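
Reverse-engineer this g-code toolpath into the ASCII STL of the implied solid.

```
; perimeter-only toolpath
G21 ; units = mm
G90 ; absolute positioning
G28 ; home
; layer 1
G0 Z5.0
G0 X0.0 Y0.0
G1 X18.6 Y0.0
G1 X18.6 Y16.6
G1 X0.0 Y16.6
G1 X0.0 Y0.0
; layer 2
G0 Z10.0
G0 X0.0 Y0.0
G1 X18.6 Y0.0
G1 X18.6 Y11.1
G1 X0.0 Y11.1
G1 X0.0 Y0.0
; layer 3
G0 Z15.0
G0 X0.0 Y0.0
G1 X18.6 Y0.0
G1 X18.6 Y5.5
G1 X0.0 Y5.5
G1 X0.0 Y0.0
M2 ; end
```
solid part
  facet normal 0.0000 0.0000 -1.0000
    outer loop
      vertex 18.6 22.2 0.0
      vertex 18.6 0.0 0.0
      vertex 0.0 0.0 0.0
    endloop
  endfacet
  facet normal 0.0000 0.0000 -1.0000
    outer loop
      vertex 0.0 22.2 0.0
      vertex 18.6 22.2 0.0
      vertex 0.0 0.0 0.0
    endloop
  endfacet
  facet normal 0.0000 -1.0000 0.0000
    outer loop
      vertex 0.0 0.0 0.0
      vertex 18.6 0.0 0.0
      vertex 18.6 0.0 20.0
    endloop
  endfacet
  facet normal 0.0000 -1.0000 0.0000
    outer loop
      vertex 0.0 0.0 0.0
      vertex 18.6 0.0 20.0
      vertex 0.0 0.0 20.0
    endloop
  endfacet
  facet normal 0.0000 0.6693 0.7430
    outer loop
      vertex 0.0 0.0 20.0
      vertex 18.6 0.0 20.0
      vertex 18.6 22.2 0.0
    endloop
  endfacet
  facet normal 0.0000 0.6693 0.7430
    outer loop
      vertex 0.0 0.0 20.0
      vertex 18.6 22.2 0.0
      vertex 0.0 22.2 0.0
    endloop
  endfacet
  facet normal -1.0000 0.0000 0.0000
    outer loop
      vertex 0.0 0.0 20.0
      vertex 0.0 22.2 0.0
      vertex 0.0 0.0 0.0
    endloop
  endfacet
  facet normal 1.0000 0.0000 0.0000
    outer loop
      vertex 18.6 0.0 0.0
      vertex 18.6 22.2 0.0
      vertex 18.6 0.0 20.0
    endloop
  endfacet
endsolid part

The G0 Z moves step by Δz≈5.0 mm. The G1 loops shrink linearly with z, so the solid tapers from its base footprint up to z≈20. Closing with a flat bottom cap and the tapered top and triangulating gives 8 facets — a wedge (ramp): 18.6 × 22.2 mm base, rising to 20 mm along the y=0 edge and sloping linearly to z=0 at y=22.2.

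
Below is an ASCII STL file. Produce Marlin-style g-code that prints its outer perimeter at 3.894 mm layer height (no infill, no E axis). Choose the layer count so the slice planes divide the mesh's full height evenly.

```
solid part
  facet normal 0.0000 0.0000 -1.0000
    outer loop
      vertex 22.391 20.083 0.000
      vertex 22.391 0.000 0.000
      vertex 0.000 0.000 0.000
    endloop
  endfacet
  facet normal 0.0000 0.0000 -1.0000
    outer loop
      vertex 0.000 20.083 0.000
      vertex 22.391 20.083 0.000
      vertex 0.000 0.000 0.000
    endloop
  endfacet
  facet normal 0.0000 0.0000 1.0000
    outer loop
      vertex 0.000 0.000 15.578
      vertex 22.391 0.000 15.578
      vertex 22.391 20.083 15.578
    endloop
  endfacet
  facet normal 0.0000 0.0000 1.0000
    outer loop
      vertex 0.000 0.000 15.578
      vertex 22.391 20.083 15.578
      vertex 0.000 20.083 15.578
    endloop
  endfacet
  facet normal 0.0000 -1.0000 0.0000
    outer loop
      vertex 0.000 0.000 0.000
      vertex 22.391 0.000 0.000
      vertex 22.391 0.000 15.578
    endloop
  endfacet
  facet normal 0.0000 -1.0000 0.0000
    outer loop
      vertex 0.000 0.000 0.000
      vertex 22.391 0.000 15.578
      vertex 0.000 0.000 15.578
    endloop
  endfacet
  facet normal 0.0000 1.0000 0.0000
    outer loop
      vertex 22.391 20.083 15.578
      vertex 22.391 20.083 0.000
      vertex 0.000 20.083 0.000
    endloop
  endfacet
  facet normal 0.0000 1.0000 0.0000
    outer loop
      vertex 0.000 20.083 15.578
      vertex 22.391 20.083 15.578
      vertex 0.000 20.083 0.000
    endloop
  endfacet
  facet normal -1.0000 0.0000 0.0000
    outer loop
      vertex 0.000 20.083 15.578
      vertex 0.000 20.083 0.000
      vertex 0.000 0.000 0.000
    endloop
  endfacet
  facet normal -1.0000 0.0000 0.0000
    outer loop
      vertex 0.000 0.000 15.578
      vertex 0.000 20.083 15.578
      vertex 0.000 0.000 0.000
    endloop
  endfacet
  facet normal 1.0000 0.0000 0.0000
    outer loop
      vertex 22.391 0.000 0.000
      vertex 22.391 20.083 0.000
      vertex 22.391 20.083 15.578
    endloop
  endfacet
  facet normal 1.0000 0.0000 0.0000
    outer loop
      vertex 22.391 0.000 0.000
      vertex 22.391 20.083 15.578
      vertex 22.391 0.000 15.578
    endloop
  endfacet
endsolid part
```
; perimeter-only toolpath
G21 ; units = mm
G90 ; absolute positioning
G28 ; home
; layer 1
G0 Z3.894
G0 X0.000 Y0.000
G1 X22.391 Y0.000
G1 X22.391 Y20.083
G1 X0.000 Y20.083
G1 X0.000 Y0.000
; layer 2
G0 Z7.789
G0 X0.000 Y0.000
G1 X22.391 Y0.000
G1 X22.391 Y20.083
G1 X0.000 Y20.083
G1 X0.000 Y0.000
; layer 3
G0 Z11.683
G0 X0.000 Y0.000
G1 X22.391 Y0.000
G1 X22.391 Y20.083
G1 X0.000 Y20.083
G1 X0.000 Y0.000
; layer 4
G0 Z15.578
G0 X0.000 Y0.000
G1 X22.391 Y0.000
G1 X22.391 Y20.083
G1 X0.000 Y20.083
G1 X0.000 Y0.000
M2 ; end

The solid is a rectangular box, roughly 22.4 × 20.1 mm footprint and 15.6 mm tall. Slicing at Δz = 3.894 mm — 4 equal slices spanning the solid's height, so layer i sits at z = i·h/4 — gives 4 non-empty perimeters. Each is a 4-segment closed polygon; G0 lifts to the layer z and rapids to the start vertex, then G1 traces the edges.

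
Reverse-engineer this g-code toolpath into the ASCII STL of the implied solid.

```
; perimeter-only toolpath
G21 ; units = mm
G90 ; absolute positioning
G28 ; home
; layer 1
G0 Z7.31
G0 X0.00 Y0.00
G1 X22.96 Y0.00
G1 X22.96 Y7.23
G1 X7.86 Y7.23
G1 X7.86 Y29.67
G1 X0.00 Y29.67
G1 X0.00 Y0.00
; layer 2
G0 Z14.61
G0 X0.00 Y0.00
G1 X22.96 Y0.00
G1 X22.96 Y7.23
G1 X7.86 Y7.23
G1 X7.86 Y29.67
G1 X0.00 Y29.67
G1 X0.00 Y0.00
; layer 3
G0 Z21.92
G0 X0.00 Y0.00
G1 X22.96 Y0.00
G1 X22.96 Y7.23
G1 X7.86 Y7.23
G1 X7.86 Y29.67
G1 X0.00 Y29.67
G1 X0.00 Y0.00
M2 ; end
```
solid part
  facet normal 0.0000 0.0000 -1.0000
    outer loop
      vertex 22.96 7.23 0.00
      vertex 22.96 0.00 0.00
      vertex 0.00 0.00 0.00
    endloop
  endfacet
  facet normal 0.0000 0.0000 -1.0000
    outer loop
      vertex 7.86 7.23 0.00
      vertex 22.96 7.23 0.00
      vertex 0.00 0.00 0.00
    endloop
  endfacet
  facet normal 0.0000 0.0000 -1.0000
    outer loop
      vertex 7.86 29.67 0.00
      vertex 7.86 7.23 0.00
      vertex 0.00 0.00 0.00
    endloop
  endfacet
  facet normal 0.0000 0.0000 -1.0000
    outer loop
      vertex 0.00 29.67 0.00
      vertex 7.86 29.67 0.00
      vertex 0.00 0.00 0.00
    endloop
  endfacet
  facet normal 0.0000 0.0000 1.0000
    outer loop
      vertex 0.00 0.00 21.92
      vertex 22.96 0.00 21.92
      vertex 22.96 7.23 21.92
    endloop
  endfacet
  facet normal 0.0000 0.0000 1.0000
    outer loop
      vertex 0.00 0.00 21.92
      vertex 22.96 7.23 21.92
      vertex 7.86 7.23 21.92
    endloop
  endfacet
  facet normal 0.0000 0.0000 1.0000
    outer loop
      vertex 0.00 0.00 21.92
      vertex 7.86 7.23 21.92
      vertex 7.86 29.67 21.92
    endloop
  endfacet
  facet normal 0.0000 0.0000 1.0000
    outer loop
      vertex 0.00 0.00 21.92
      vertex 7.86 29.67 21.92
      vertex 0.00 29.67 21.92
    endloop
  endfacet
  facet normal 0.0000 -1.0000 0.0000
    outer loop
      vertex 0.00 0.00 0.00
      vertex 22.96 0.00 0.00
      vertex 22.96 0.00 21.92
    endloop
  endfacet
  facet normal 0.0000 -1.0000 0.0000
    outer loop
      vertex 0.00 0.00 0.00
      vertex 22.96 0.00 21.92
      vertex 0.00 0.00 21.92
    endloop
  endfacet
  facet normal 1.0000 0.0000 0.0000
    outer loop
      vertex 22.96 0.00 0.00
      vertex 22.96 7.23 0.00
      vertex 22.96 7.23 21.92
    endloop
  endfacet
  facet normal 1.0000 0.0000 0.0000
    outer loop
      vertex 22.96 0.00 0.00
      vertex 22.96 7.23 21.92
      vertex 22.96 0.00 21.92
    endloop
  endfacet
  facet normal 0.0000 1.0000 0.0000
    outer loop
      vertex 22.96 7.23 0.00
      vertex 7.86 7.23 0.00
      vertex 7.86 7.23 21.92
    endloop
  endfacet
  facet normal 0.0000 1.0000 0.0000
    outer loop
      vertex 22.96 7.23 0.00
      vertex 7.86 7.23 21.92
      vertex 22.96 7.23 21.92
    endloop
  endfacet
  facet normal 1.0000 0.0000 0.0000
    outer loop
      vertex 7.86 7.23 0.00
      vertex 7.86 29.67 0.00
      vertex 7.86 29.67 21.92
    endloop
  endfacet
  facet normal 1.0000 0.0000 0.0000
    outer loop
      vertex 7.86 7.23 0.00
      vertex 7.86 29.67 21.92
      vertex 7.86 7.23 21.92
    endloop
  endfacet
  facet normal 0.0000 1.0000 0.0000
    outer loop
      vertex 7.86 29.67 0.00
      vertex 0.00 29.67 0.00
      vertex 0.00 29.67 21.92
    endloop
  endfacet
  facet normal 0.0000 1.0000 0.0000
    outer loop
      vertex 7.86 29.67 0.00
      vertex 0.00 29.67 21.92
      vertex 7.86 29.67 21.92
    endloop
  endfacet
  facet normal -1.0000 0.0000 0.0000
    outer loop
      vertex 0.00 29.67 0.00
      vertex 0.00 0.00 0.00
      vertex 0.00 0.00 21.92
    endloop
  endfacet
  facet normal -1.0000 0.0000 0.0000
    outer loop
      vertex 0.00 29.67 0.00
      vertex 0.00 0.00 21.92
      vertex 0.00 29.67 21.92
    endloop
  endfacet
endsolid part

The G0 Z moves step by Δz≈7.31 mm. Every layer's G1 loop is the same polygon, so the solid is a straight extrusion of it from z=0 to z≈21.9. Closing with flat bottom and top caps and triangulating gives 20 facets — an L-shaped prism: outer 23 × 29.7 mm, arm thicknesses ≈ 7.23 mm (horizontal) and 7.86 mm (vertical), extruded 21.9 mm in z.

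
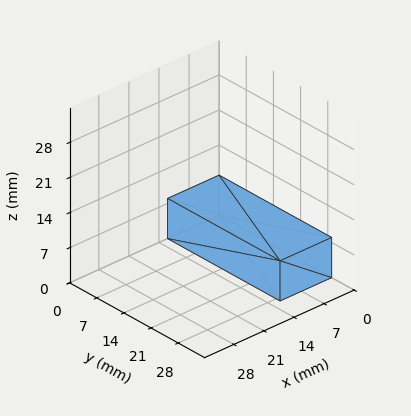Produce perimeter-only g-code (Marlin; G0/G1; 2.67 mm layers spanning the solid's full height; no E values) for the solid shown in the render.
Reading the render: the shape is a rectangular box, roughly 12 × 29 mm footprint and 8 mm tall (dimensions read to the nearest mm from the axis ticks). For the g-code, the solid's height is divided into equal slices at the stated Δz and each level perimeter traced with G1 moves after a G0 lift.

; perimeter-only toolpath
G21 ; units = mm
G90 ; absolute positioning
G28 ; home
; layer 1
G0 Z2.67
G0 X0.00 Y0.00
G1 X12.00 Y0.00
G1 X12.00 Y29.00
G1 X0.00 Y29.00
G1 X0.00 Y0.00
; layer 2
G0 Z5.33
G0 X0.00 Y0.00
G1 X12.00 Y0.00
G1 X12.00 Y29.00
G1 X0.00 Y29.00
G1 X0.00 Y0.00
; layer 3
G0 Z8.00
G0 X0.00 Y0.00
G1 X12.00 Y0.00
G1 X12.00 Y29.00
G1 X0.00 Y29.00
G1 X0.00 Y0.00
M2 ; end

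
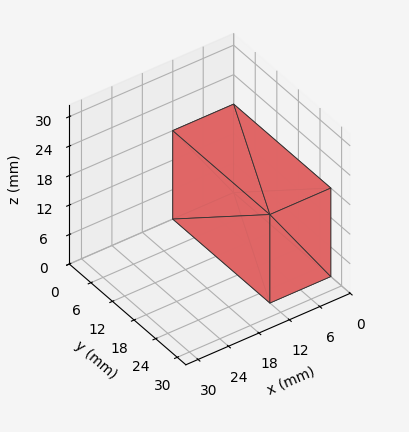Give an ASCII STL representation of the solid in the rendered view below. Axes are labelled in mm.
Reading the render: the shape is a rectangular box, roughly 12 × 27 mm footprint and 18 mm tall (dimensions read to the nearest mm from the axis ticks). For the STL, each face is triangulated and given an outward normal.

solid part
  facet normal 0.0000 0.0000 -1.0000
    outer loop
      vertex 12.00 27.00 0.00
      vertex 12.00 0.00 0.00
      vertex 0.00 0.00 0.00
    endloop
  endfacet
  facet normal 0.0000 0.0000 -1.0000
    outer loop
      vertex 0.00 27.00 0.00
      vertex 12.00 27.00 0.00
      vertex 0.00 0.00 0.00
    endloop
  endfacet
  facet normal 0.0000 0.0000 1.0000
    outer loop
      vertex 0.00 0.00 18.00
      vertex 12.00 0.00 18.00
      vertex 12.00 27.00 18.00
    endloop
  endfacet
  facet normal 0.0000 0.0000 1.0000
    outer loop
      vertex 0.00 0.00 18.00
      vertex 12.00 27.00 18.00
      vertex 0.00 27.00 18.00
    endloop
  endfacet
  facet normal 0.0000 -1.0000 0.0000
    outer loop
      vertex 0.00 0.00 0.00
      vertex 12.00 0.00 0.00
      vertex 12.00 0.00 18.00
    endloop
  endfacet
  facet normal 0.0000 -1.0000 0.0000
    outer loop
      vertex 0.00 0.00 0.00
      vertex 12.00 0.00 18.00
      vertex 0.00 0.00 18.00
    endloop
  endfacet
  facet normal 0.0000 1.0000 0.0000
    outer loop
      vertex 12.00 27.00 18.00
      vertex 12.00 27.00 0.00
      vertex 0.00 27.00 0.00
    endloop
  endfacet
  facet normal 0.0000 1.0000 0.0000
    outer loop
      vertex 0.00 27.00 18.00
      vertex 12.00 27.00 18.00
      vertex 0.00 27.00 0.00
    endloop
  endfacet
  facet normal -1.0000 0.0000 0.0000
    outer loop
      vertex 0.00 27.00 18.00
      vertex 0.00 27.00 0.00
      vertex 0.00 0.00 0.00
    endloop
  endfacet
  facet normal -1.0000 0.0000 0.0000
    outer loop
      vertex 0.00 0.00 18.00
      vertex 0.00 27.00 18.00
      vertex 0.00 0.00 0.00
    endloop
  endfacet
  facet normal 1.0000 0.0000 0.0000
    outer loop
      vertex 12.00 0.00 0.00
      vertex 12.00 27.00 0.00
      vertex 12.00 27.00 18.00
    endloop
  endfacet
  facet normal 1.0000 0.0000 0.0000
    outer loop
      vertex 12.00 0.00 0.00
      vertex 12.00 27.00 18.00
      vertex 12.00 0.00 18.00
    endloop
  endfacet
endsolid part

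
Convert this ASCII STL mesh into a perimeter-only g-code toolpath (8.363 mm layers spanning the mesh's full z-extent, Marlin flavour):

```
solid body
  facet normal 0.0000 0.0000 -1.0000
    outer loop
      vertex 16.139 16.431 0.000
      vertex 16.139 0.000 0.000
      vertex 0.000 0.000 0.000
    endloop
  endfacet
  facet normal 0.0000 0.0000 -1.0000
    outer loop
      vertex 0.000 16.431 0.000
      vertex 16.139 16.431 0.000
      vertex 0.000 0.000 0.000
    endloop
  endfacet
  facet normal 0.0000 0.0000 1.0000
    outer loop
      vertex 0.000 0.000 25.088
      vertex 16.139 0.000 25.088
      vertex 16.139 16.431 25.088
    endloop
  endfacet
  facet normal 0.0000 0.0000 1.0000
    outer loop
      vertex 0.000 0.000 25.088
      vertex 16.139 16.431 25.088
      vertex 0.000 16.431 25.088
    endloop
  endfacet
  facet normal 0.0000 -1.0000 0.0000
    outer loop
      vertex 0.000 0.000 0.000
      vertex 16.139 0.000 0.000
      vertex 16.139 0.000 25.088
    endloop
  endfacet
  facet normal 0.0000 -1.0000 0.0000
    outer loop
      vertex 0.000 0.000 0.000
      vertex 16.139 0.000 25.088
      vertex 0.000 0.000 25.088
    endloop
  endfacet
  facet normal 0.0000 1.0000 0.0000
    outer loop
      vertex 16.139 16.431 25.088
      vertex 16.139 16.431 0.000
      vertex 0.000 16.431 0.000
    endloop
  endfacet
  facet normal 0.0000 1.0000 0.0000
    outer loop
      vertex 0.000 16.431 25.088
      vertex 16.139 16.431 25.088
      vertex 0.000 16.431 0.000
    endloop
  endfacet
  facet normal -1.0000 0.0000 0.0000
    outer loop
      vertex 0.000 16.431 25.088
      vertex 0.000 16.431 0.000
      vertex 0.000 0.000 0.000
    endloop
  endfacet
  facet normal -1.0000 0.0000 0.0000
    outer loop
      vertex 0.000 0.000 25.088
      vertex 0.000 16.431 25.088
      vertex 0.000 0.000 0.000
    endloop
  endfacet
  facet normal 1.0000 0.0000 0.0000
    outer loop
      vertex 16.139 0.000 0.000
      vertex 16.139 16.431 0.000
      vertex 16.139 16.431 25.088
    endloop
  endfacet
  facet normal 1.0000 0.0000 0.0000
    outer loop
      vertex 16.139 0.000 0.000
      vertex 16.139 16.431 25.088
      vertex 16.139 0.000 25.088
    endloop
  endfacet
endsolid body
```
; perimeter-only toolpath
G21 ; units = mm
G90 ; absolute positioning
G28 ; home
; layer 1
G0 Z8.363
G0 X0.000 Y0.000
G1 X16.139 Y0.000
G1 X16.139 Y16.431
G1 X0.000 Y16.431
G1 X0.000 Y0.000
; layer 2
G0 Z16.725
G0 X0.000 Y0.000
G1 X16.139 Y0.000
G1 X16.139 Y16.431
G1 X0.000 Y16.431
G1 X0.000 Y0.000
; layer 3
G0 Z25.088
G0 X0.000 Y0.000
G1 X16.139 Y0.000
G1 X16.139 Y16.431
G1 X0.000 Y16.431
G1 X0.000 Y0.000
M2 ; end

The solid is a rectangular box, roughly 16.1 × 16.4 mm footprint and 25.1 mm tall. Slicing at Δz = 8.363 mm — 3 equal slices spanning the solid's height, so layer i sits at z = i·h/3 — gives 3 non-empty perimeters. Each is a 4-segment closed polygon; G0 lifts to the layer z and rapids to the start vertex, then G1 traces the edges.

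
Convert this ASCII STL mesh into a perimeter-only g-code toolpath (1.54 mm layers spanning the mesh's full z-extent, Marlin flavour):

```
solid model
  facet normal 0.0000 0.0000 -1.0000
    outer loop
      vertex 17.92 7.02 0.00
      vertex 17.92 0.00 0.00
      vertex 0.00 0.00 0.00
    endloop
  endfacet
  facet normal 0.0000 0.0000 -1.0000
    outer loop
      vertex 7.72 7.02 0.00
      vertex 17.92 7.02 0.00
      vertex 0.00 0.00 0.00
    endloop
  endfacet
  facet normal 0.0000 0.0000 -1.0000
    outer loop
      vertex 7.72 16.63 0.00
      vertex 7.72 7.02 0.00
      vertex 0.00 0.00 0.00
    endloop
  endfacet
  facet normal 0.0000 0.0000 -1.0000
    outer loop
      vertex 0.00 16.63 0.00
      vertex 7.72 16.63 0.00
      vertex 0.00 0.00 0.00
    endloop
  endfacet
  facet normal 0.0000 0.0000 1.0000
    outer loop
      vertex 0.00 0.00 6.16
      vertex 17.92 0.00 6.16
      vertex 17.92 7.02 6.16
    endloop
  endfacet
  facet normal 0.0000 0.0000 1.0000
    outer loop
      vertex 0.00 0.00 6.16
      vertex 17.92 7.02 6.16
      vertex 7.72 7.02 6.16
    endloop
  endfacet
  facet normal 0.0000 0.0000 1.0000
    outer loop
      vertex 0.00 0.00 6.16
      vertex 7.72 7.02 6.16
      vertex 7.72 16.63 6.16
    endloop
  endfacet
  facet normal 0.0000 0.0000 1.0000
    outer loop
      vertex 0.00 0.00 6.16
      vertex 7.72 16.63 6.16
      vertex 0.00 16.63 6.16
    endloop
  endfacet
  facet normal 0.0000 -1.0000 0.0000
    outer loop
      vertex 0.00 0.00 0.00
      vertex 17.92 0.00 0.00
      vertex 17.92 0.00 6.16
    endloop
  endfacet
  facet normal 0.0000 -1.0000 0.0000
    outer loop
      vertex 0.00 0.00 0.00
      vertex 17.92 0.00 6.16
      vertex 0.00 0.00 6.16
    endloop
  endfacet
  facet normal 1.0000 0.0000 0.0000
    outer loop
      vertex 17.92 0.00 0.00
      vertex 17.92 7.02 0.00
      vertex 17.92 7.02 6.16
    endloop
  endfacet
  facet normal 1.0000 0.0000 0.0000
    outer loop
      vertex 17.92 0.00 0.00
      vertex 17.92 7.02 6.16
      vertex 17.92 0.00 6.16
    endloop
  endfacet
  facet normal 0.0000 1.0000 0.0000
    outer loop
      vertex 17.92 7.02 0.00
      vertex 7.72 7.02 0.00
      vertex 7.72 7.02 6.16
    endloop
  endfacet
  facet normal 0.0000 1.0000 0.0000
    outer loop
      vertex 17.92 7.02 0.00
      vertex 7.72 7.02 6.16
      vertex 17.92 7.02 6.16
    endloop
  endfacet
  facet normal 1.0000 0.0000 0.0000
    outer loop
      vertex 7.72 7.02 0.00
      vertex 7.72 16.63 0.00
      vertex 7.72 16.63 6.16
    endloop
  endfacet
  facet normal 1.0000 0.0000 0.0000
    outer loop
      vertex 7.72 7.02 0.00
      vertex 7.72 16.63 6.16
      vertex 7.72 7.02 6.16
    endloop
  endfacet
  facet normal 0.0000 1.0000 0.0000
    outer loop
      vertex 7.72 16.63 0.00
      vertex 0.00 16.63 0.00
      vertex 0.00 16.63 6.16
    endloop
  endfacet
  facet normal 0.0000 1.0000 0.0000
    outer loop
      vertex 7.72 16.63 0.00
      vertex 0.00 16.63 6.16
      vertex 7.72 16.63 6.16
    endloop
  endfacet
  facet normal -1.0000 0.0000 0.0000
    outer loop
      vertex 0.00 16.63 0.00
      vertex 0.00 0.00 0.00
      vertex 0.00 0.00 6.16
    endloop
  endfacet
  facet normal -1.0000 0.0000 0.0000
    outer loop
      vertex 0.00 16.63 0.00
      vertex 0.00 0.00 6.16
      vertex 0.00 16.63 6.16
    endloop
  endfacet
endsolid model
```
; perimeter-only toolpath
G21 ; units = mm
G90 ; absolute positioning
G28 ; home
; layer 1
G0 Z1.54
G0 X0.00 Y0.00
G1 X17.92 Y0.00
G1 X17.92 Y7.02
G1 X7.72 Y7.02
G1 X7.72 Y16.63
G1 X0.00 Y16.63
G1 X0.00 Y0.00
; layer 2
G0 Z3.08
G0 X0.00 Y0.00
G1 X17.92 Y0.00
G1 X17.92 Y7.02
G1 X7.72 Y7.02
G1 X7.72 Y16.63
G1 X0.00 Y16.63
G1 X0.00 Y0.00
; layer 3
G0 Z4.62
G0 X0.00 Y0.00
G1 X17.92 Y0.00
G1 X17.92 Y7.02
G1 X7.72 Y7.02
G1 X7.72 Y16.63
G1 X0.00 Y16.63
G1 X0.00 Y0.00
; layer 4
G0 Z6.16
G0 X0.00 Y0.00
G1 X17.92 Y0.00
G1 X17.92 Y7.02
G1 X7.72 Y7.02
G1 X7.72 Y16.63
G1 X0.00 Y16.63
G1 X0.00 Y0.00
M2 ; end

The solid is an L-shaped prism: outer 17.9 × 16.6 mm, arm thicknesses ≈ 7.02 mm (horizontal) and 7.72 mm (vertical), extruded 6.16 mm in z. Slicing at Δz = 1.54 mm — 4 equal slices spanning the solid's height, so layer i sits at z = i·h/4 — gives 4 non-empty perimeters. Each is a 6-segment closed polygon; G0 lifts to the layer z and rapids to the start vertex, then G1 traces the edges.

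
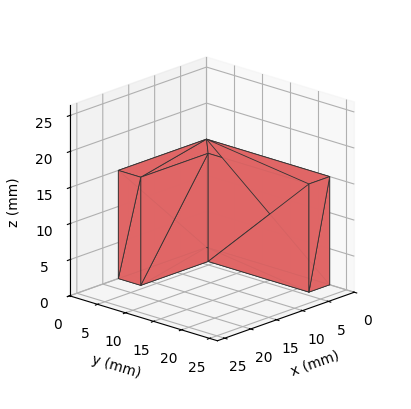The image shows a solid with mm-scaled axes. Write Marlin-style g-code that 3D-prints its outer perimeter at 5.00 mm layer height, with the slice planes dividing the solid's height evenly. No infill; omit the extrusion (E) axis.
Reading the render: the shape is an L-shaped prism: outer 17 × 22 mm, arm thicknesses ≈ 4 mm (horizontal) and 4 mm (vertical), extruded 15 mm in z (dimensions read to the nearest mm from the axis ticks). For the g-code, the solid's height is divided into equal slices at the stated Δz and each level perimeter traced with G1 moves after a G0 lift.

; perimeter-only toolpath
G21 ; units = mm
G90 ; absolute positioning
G28 ; home
; layer 1
G0 Z5.00
G0 X0.00 Y0.00
G1 X17.00 Y0.00
G1 X17.00 Y4.00
G1 X4.00 Y4.00
G1 X4.00 Y22.00
G1 X0.00 Y22.00
G1 X0.00 Y0.00
; layer 2
G0 Z10.00
G0 X0.00 Y0.00
G1 X17.00 Y0.00
G1 X17.00 Y4.00
G1 X4.00 Y4.00
G1 X4.00 Y22.00
G1 X0.00 Y22.00
G1 X0.00 Y0.00
; layer 3
G0 Z15.00
G0 X0.00 Y0.00
G1 X17.00 Y0.00
G1 X17.00 Y4.00
G1 X4.00 Y4.00
G1 X4.00 Y22.00
G1 X0.00 Y22.00
G1 X0.00 Y0.00
M2 ; end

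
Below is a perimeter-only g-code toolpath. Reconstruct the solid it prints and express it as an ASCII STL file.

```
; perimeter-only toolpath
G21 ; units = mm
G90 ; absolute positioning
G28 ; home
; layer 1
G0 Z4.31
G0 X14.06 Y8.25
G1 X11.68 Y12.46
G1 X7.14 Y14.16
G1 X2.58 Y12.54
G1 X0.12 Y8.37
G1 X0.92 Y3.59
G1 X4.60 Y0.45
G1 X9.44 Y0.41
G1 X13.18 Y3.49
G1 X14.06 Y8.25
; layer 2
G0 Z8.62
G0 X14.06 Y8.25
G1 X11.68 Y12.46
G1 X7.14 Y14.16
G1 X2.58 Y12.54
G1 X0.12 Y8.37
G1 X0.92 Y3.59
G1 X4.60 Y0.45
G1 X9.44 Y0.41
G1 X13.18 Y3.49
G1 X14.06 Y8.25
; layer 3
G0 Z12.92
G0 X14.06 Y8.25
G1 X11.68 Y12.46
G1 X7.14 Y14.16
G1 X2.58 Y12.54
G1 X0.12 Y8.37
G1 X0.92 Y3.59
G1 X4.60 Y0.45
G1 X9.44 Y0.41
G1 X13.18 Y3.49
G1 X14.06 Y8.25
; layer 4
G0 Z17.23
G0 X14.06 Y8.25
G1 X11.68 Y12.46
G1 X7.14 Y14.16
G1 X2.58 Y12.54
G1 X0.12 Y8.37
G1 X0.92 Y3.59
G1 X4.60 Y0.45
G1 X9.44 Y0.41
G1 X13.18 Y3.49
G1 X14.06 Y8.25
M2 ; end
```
solid part
  facet normal 0.0000 0.0000 -1.0000
    outer loop
      vertex 7.14 14.16 0.00
      vertex 11.68 12.46 0.00
      vertex 14.06 8.25 0.00
    endloop
  endfacet
  facet normal 0.0000 0.0000 -1.0000
    outer loop
      vertex 2.58 12.54 0.00
      vertex 7.14 14.16 0.00
      vertex 14.06 8.25 0.00
    endloop
  endfacet
  facet normal 0.0000 0.0000 -1.0000
    outer loop
      vertex 0.12 8.37 0.00
      vertex 2.58 12.54 0.00
      vertex 14.06 8.25 0.00
    endloop
  endfacet
  facet normal 0.0000 0.0000 -1.0000
    outer loop
      vertex 0.92 3.59 0.00
      vertex 0.12 8.37 0.00
      vertex 14.06 8.25 0.00
    endloop
  endfacet
  facet normal 0.0000 0.0000 -1.0000
    outer loop
      vertex 4.60 0.45 0.00
      vertex 0.92 3.59 0.00
      vertex 14.06 8.25 0.00
    endloop
  endfacet
  facet normal 0.0000 0.0000 -1.0000
    outer loop
      vertex 9.44 0.41 0.00
      vertex 4.60 0.45 0.00
      vertex 14.06 8.25 0.00
    endloop
  endfacet
  facet normal 0.0000 0.0000 -1.0000
    outer loop
      vertex 13.18 3.49 0.00
      vertex 9.44 0.41 0.00
      vertex 14.06 8.25 0.00
    endloop
  endfacet
  facet normal 0.0000 0.0000 1.0000
    outer loop
      vertex 14.06 8.25 17.23
      vertex 11.68 12.46 17.23
      vertex 7.14 14.16 17.23
    endloop
  endfacet
  facet normal 0.0000 0.0000 1.0000
    outer loop
      vertex 14.06 8.25 17.23
      vertex 7.14 14.16 17.23
      vertex 2.58 12.54 17.23
    endloop
  endfacet
  facet normal 0.0000 0.0000 1.0000
    outer loop
      vertex 14.06 8.25 17.23
      vertex 2.58 12.54 17.23
      vertex 0.12 8.37 17.23
    endloop
  endfacet
  facet normal 0.0000 0.0000 1.0000
    outer loop
      vertex 14.06 8.25 17.23
      vertex 0.12 8.37 17.23
      vertex 0.92 3.59 17.23
    endloop
  endfacet
  facet normal 0.0000 0.0000 1.0000
    outer loop
      vertex 14.06 8.25 17.23
      vertex 0.92 3.59 17.23
      vertex 4.60 0.45 17.23
    endloop
  endfacet
  facet normal 0.0000 0.0000 1.0000
    outer loop
      vertex 14.06 8.25 17.23
      vertex 4.60 0.45 17.23
      vertex 9.44 0.41 17.23
    endloop
  endfacet
  facet normal 0.0000 0.0000 1.0000
    outer loop
      vertex 14.06 8.25 17.23
      vertex 9.44 0.41 17.23
      vertex 13.18 3.49 17.23
    endloop
  endfacet
  facet normal 0.8705 0.4921 0.0000
    outer loop
      vertex 14.06 8.25 0.00
      vertex 11.68 12.46 0.00
      vertex 11.68 12.46 17.23
    endloop
  endfacet
  facet normal 0.8705 0.4921 0.0000
    outer loop
      vertex 14.06 8.25 0.00
      vertex 11.68 12.46 17.23
      vertex 14.06 8.25 17.23
    endloop
  endfacet
  facet normal 0.3507 0.9365 0.0000
    outer loop
      vertex 11.68 12.46 0.00
      vertex 7.14 14.16 0.00
      vertex 7.14 14.16 17.23
    endloop
  endfacet
  facet normal 0.3507 0.9365 0.0000
    outer loop
      vertex 11.68 12.46 0.00
      vertex 7.14 14.16 17.23
      vertex 11.68 12.46 17.23
    endloop
  endfacet
  facet normal -0.3348 0.9423 0.0000
    outer loop
      vertex 7.14 14.16 0.00
      vertex 2.58 12.54 0.00
      vertex 2.58 12.54 17.23
    endloop
  endfacet
  facet normal -0.3348 0.9423 0.0000
    outer loop
      vertex 7.14 14.16 0.00
      vertex 2.58 12.54 17.23
      vertex 7.14 14.16 17.23
    endloop
  endfacet
  facet normal -0.8613 0.5081 0.0000
    outer loop
      vertex 2.58 12.54 0.00
      vertex 0.12 8.37 0.00
      vertex 0.12 8.37 17.23
    endloop
  endfacet
  facet normal -0.8613 0.5081 0.0000
    outer loop
      vertex 2.58 12.54 0.00
      vertex 0.12 8.37 17.23
      vertex 2.58 12.54 17.23
    endloop
  endfacet
  facet normal -0.9863 -0.1651 0.0000
    outer loop
      vertex 0.12 8.37 0.00
      vertex 0.92 3.59 0.00
      vertex 0.92 3.59 17.23
    endloop
  endfacet
  facet normal -0.9863 -0.1651 0.0000
    outer loop
      vertex 0.12 8.37 0.00
      vertex 0.92 3.59 17.23
      vertex 0.12 8.37 17.23
    endloop
  endfacet
  facet normal -0.6491 -0.7607 0.0000
    outer loop
      vertex 0.92 3.59 0.00
      vertex 4.60 0.45 0.00
      vertex 4.60 0.45 17.23
    endloop
  endfacet
  facet normal -0.6491 -0.7607 0.0000
    outer loop
      vertex 0.92 3.59 0.00
      vertex 4.60 0.45 17.23
      vertex 0.92 3.59 17.23
    endloop
  endfacet
  facet normal -0.0083 -1.0000 0.0000
    outer loop
      vertex 4.60 0.45 0.00
      vertex 9.44 0.41 0.00
      vertex 9.44 0.41 17.23
    endloop
  endfacet
  facet normal -0.0083 -1.0000 0.0000
    outer loop
      vertex 4.60 0.45 0.00
      vertex 9.44 0.41 17.23
      vertex 4.60 0.45 17.23
    endloop
  endfacet
  facet normal 0.6357 -0.7719 0.0000
    outer loop
      vertex 9.44 0.41 0.00
      vertex 13.18 3.49 0.00
      vertex 13.18 3.49 17.23
    endloop
  endfacet
  facet normal 0.6357 -0.7719 0.0000
    outer loop
      vertex 9.44 0.41 0.00
      vertex 13.18 3.49 17.23
      vertex 9.44 0.41 17.23
    endloop
  endfacet
  facet normal 0.9833 -0.1818 0.0000
    outer loop
      vertex 13.18 3.49 0.00
      vertex 14.06 8.25 0.00
      vertex 14.06 8.25 17.23
    endloop
  endfacet
  facet normal 0.9833 -0.1818 0.0000
    outer loop
      vertex 13.18 3.49 0.00
      vertex 14.06 8.25 17.23
      vertex 13.18 3.49 17.23
    endloop
  endfacet
endsolid part

The G0 Z moves step by Δz≈4.31 mm. Every layer's G1 loop is the same polygon, so the solid is a straight extrusion of it from z=0 to z≈17.2. Closing with flat bottom and top caps and triangulating gives 32 facets — a regular 9-sided prism (a cylinder approximated with 9 flat sides), circumscribed radius ≈ 7.08 mm, height ≈ 17.2 mm.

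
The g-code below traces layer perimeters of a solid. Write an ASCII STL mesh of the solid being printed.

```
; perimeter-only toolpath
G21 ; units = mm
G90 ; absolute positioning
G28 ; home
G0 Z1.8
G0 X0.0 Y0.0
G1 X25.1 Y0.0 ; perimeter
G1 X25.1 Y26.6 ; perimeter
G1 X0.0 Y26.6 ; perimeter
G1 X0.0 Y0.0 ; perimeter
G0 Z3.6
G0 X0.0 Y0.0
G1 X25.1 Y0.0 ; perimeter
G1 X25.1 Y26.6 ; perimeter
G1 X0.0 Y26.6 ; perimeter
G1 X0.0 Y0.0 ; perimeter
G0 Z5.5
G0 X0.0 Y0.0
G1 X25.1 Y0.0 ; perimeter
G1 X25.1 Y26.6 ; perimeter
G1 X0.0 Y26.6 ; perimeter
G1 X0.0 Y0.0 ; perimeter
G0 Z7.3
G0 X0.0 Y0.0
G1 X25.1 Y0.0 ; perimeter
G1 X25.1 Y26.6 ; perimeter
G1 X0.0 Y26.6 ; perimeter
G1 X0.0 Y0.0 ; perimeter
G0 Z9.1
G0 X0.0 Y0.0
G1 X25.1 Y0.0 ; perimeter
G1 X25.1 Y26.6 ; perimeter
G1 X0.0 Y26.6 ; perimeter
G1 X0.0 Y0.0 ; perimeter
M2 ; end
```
solid part
  facet normal 0.0000 0.0000 -1.0000
    outer loop
      vertex 25.1 26.6 0.0
      vertex 25.1 0.0 0.0
      vertex 0.0 0.0 0.0
    endloop
  endfacet
  facet normal 0.0000 0.0000 -1.0000
    outer loop
      vertex 0.0 26.6 0.0
      vertex 25.1 26.6 0.0
      vertex 0.0 0.0 0.0
    endloop
  endfacet
  facet normal 0.0000 0.0000 1.0000
    outer loop
      vertex 0.0 0.0 9.1
      vertex 25.1 0.0 9.1
      vertex 25.1 26.6 9.1
    endloop
  endfacet
  facet normal 0.0000 0.0000 1.0000
    outer loop
      vertex 0.0 0.0 9.1
      vertex 25.1 26.6 9.1
      vertex 0.0 26.6 9.1
    endloop
  endfacet
  facet normal 0.0000 -1.0000 0.0000
    outer loop
      vertex 0.0 0.0 0.0
      vertex 25.1 0.0 0.0
      vertex 25.1 0.0 9.1
    endloop
  endfacet
  facet normal 0.0000 -1.0000 0.0000
    outer loop
      vertex 0.0 0.0 0.0
      vertex 25.1 0.0 9.1
      vertex 0.0 0.0 9.1
    endloop
  endfacet
  facet normal 0.0000 1.0000 0.0000
    outer loop
      vertex 25.1 26.6 9.1
      vertex 25.1 26.6 0.0
      vertex 0.0 26.6 0.0
    endloop
  endfacet
  facet normal 0.0000 1.0000 0.0000
    outer loop
      vertex 0.0 26.6 9.1
      vertex 25.1 26.6 9.1
      vertex 0.0 26.6 0.0
    endloop
  endfacet
  facet normal -1.0000 0.0000 0.0000
    outer loop
      vertex 0.0 26.6 9.1
      vertex 0.0 26.6 0.0
      vertex 0.0 0.0 0.0
    endloop
  endfacet
  facet normal -1.0000 0.0000 0.0000
    outer loop
      vertex 0.0 0.0 9.1
      vertex 0.0 26.6 9.1
      vertex 0.0 0.0 0.0
    endloop
  endfacet
  facet normal 1.0000 0.0000 0.0000
    outer loop
      vertex 25.1 0.0 0.0
      vertex 25.1 26.6 0.0
      vertex 25.1 26.6 9.1
    endloop
  endfacet
  facet normal 1.0000 0.0000 0.0000
    outer loop
      vertex 25.1 0.0 0.0
      vertex 25.1 26.6 9.1
      vertex 25.1 0.0 9.1
    endloop
  endfacet
endsolid part

The G0 Z moves step by Δz≈1.8 mm. Every layer's G1 loop is the same polygon, so the solid is a straight extrusion of it from z=0 to z≈9.1. Closing with flat bottom and top caps and triangulating gives 12 facets — a rectangular box, roughly 25.1 × 26.6 mm footprint and 9.1 mm tall.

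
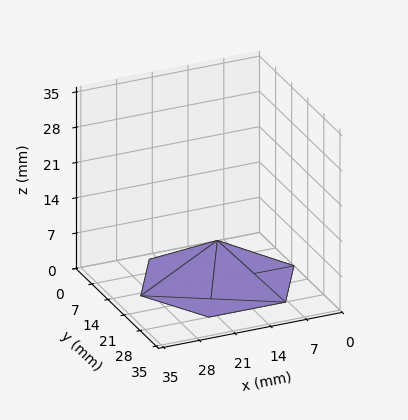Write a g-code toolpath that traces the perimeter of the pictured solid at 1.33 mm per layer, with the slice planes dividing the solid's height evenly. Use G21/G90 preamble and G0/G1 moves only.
Reading the render: the shape is a regular 6-sided pyramid, base circumscribed radius ≈ 15 mm, apex at z ≈ 8 mm (dimensions read to the nearest mm from the axis ticks). For the g-code, the solid's height is divided into equal slices at the stated Δz and each level perimeter traced with G1 moves after a G0 lift.

; perimeter-only toolpath
G21 ; units = mm
G90 ; absolute positioning
G28 ; home
; layer 1
G0 Z1.33
G0 X27.50 Y15.00
G1 X21.25 Y25.82
G1 X8.75 Y25.82
G1 X2.50 Y15.00
G1 X8.75 Y4.17
G1 X21.25 Y4.17
G1 X27.50 Y15.00
; layer 2
G0 Z2.67
G0 X25.00 Y15.00
G1 X20.00 Y23.66
G1 X10.00 Y23.66
G1 X5.00 Y15.00
G1 X10.00 Y6.34
G1 X20.00 Y6.34
G1 X25.00 Y15.00
; layer 3
G0 Z4.00
G0 X22.50 Y15.00
G1 X18.75 Y21.49
G1 X11.25 Y21.49
G1 X7.50 Y15.00
G1 X11.25 Y8.50
G1 X18.75 Y8.50
G1 X22.50 Y15.00
; layer 4
G0 Z5.33
G0 X20.00 Y15.00
G1 X17.50 Y19.33
G1 X12.50 Y19.33
G1 X10.00 Y15.00
G1 X12.50 Y10.67
G1 X17.50 Y10.67
G1 X20.00 Y15.00
; layer 5
G0 Z6.67
G0 X17.50 Y15.00
G1 X16.25 Y17.16
G1 X13.75 Y17.16
G1 X12.50 Y15.00
G1 X13.75 Y12.83
G1 X16.25 Y12.83
G1 X17.50 Y15.00
M2 ; end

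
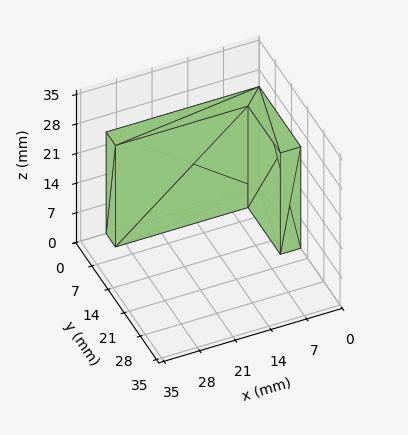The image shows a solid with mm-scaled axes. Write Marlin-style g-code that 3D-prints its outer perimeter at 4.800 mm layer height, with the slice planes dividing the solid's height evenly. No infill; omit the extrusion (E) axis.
Reading the render: the shape is an L-shaped prism: outer 30 × 18 mm, arm thicknesses ≈ 4 mm (horizontal) and 4 mm (vertical), extruded 24 mm in z (dimensions read to the nearest mm from the axis ticks). For the g-code, the solid's height is divided into equal slices at the stated Δz and each level perimeter traced with G1 moves after a G0 lift.

; perimeter-only toolpath
G21 ; units = mm
G90 ; absolute positioning
G28 ; home
; layer 1
G0 Z4.800
G0 X0.000 Y0.000
G1 X30.000 Y0.000
G1 X30.000 Y4.000
G1 X4.000 Y4.000
G1 X4.000 Y18.000
G1 X0.000 Y18.000
G1 X0.000 Y0.000
; layer 2
G0 Z9.600
G0 X0.000 Y0.000
G1 X30.000 Y0.000
G1 X30.000 Y4.000
G1 X4.000 Y4.000
G1 X4.000 Y18.000
G1 X0.000 Y18.000
G1 X0.000 Y0.000
; layer 3
G0 Z14.400
G0 X0.000 Y0.000
G1 X30.000 Y0.000
G1 X30.000 Y4.000
G1 X4.000 Y4.000
G1 X4.000 Y18.000
G1 X0.000 Y18.000
G1 X0.000 Y0.000
; layer 4
G0 Z19.200
G0 X0.000 Y0.000
G1 X30.000 Y0.000
G1 X30.000 Y4.000
G1 X4.000 Y4.000
G1 X4.000 Y18.000
G1 X0.000 Y18.000
G1 X0.000 Y0.000
; layer 5
G0 Z24.000
G0 X0.000 Y0.000
G1 X30.000 Y0.000
G1 X30.000 Y4.000
G1 X4.000 Y4.000
G1 X4.000 Y18.000
G1 X0.000 Y18.000
G1 X0.000 Y0.000
M2 ; end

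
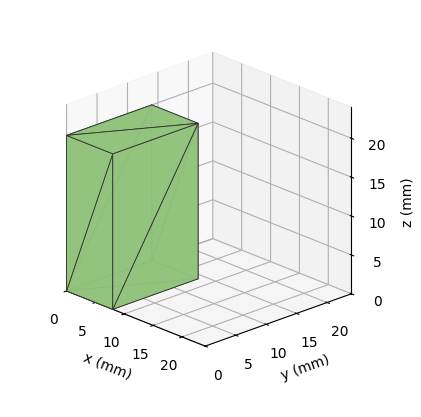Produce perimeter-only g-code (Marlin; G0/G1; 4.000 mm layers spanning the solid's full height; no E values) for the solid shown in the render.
Reading the render: the shape is a rectangular box, roughly 8 × 14 mm footprint and 20 mm tall (dimensions read to the nearest mm from the axis ticks). For the g-code, the solid's height is divided into equal slices at the stated Δz and each level perimeter traced with G1 moves after a G0 lift.

; perimeter-only toolpath
G21 ; units = mm
G90 ; absolute positioning
G28 ; home
; layer 1
G0 Z4.000
G0 X0.000 Y0.000
G1 X8.000 Y0.000
G1 X8.000 Y14.000
G1 X0.000 Y14.000
G1 X0.000 Y0.000
; layer 2
G0 Z8.000
G0 X0.000 Y0.000
G1 X8.000 Y0.000
G1 X8.000 Y14.000
G1 X0.000 Y14.000
G1 X0.000 Y0.000
; layer 3
G0 Z12.000
G0 X0.000 Y0.000
G1 X8.000 Y0.000
G1 X8.000 Y14.000
G1 X0.000 Y14.000
G1 X0.000 Y0.000
; layer 4
G0 Z16.000
G0 X0.000 Y0.000
G1 X8.000 Y0.000
G1 X8.000 Y14.000
G1 X0.000 Y14.000
G1 X0.000 Y0.000
; layer 5
G0 Z20.000
G0 X0.000 Y0.000
G1 X8.000 Y0.000
G1 X8.000 Y14.000
G1 X0.000 Y14.000
G1 X0.000 Y0.000
M2 ; end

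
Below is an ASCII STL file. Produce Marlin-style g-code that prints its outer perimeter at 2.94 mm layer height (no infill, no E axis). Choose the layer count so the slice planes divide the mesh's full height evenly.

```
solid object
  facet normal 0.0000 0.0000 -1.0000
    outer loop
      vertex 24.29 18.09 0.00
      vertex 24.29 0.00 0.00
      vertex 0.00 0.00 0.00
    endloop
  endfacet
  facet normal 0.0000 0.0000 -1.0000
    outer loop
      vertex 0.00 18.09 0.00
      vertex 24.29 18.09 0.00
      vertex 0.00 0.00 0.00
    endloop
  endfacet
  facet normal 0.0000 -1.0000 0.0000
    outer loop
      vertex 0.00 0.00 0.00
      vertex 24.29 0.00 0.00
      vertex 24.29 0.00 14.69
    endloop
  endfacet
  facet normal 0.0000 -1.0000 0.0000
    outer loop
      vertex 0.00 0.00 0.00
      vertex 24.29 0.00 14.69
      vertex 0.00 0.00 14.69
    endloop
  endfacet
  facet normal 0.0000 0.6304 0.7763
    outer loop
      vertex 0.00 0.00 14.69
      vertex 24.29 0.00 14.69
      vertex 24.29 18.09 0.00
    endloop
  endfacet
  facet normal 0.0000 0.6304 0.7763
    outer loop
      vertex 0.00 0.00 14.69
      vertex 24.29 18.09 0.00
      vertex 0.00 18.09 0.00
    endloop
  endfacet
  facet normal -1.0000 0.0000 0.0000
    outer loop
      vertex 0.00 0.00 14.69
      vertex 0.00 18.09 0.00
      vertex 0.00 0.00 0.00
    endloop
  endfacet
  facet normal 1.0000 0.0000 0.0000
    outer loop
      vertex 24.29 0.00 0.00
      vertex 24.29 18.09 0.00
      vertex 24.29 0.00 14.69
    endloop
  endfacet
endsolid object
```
; perimeter-only toolpath
G21 ; units = mm
G90 ; absolute positioning
G28 ; home
; layer 1
G0 Z2.94
G0 X0.00 Y0.00
G1 X24.29 Y0.00
G1 X24.29 Y14.47
G1 X0.00 Y14.47
G1 X0.00 Y0.00
; layer 2
G0 Z5.88
G0 X0.00 Y0.00
G1 X24.29 Y0.00
G1 X24.29 Y10.85
G1 X0.00 Y10.85
G1 X0.00 Y0.00
; layer 3
G0 Z8.81
G0 X0.00 Y0.00
G1 X24.29 Y0.00
G1 X24.29 Y7.24
G1 X0.00 Y7.24
G1 X0.00 Y0.00
; layer 4
G0 Z11.75
G0 X0.00 Y0.00
G1 X24.29 Y0.00
G1 X24.29 Y3.62
G1 X0.00 Y3.62
G1 X0.00 Y0.00
M2 ; end

The solid is a wedge (ramp): 24.3 × 18.1 mm base, rising to 14.7 mm along the y=0 edge and sloping linearly to z=0 at y=18.1. Slicing at Δz = 2.94 mm — 5 equal slices spanning the solid's height, so layer i sits at z = i·h/5 — gives 4 non-empty perimeters. Each is a 4-segment closed polygon; G0 lifts to the layer z and rapids to the start vertex, then G1 traces the edges. The cross-section shrinks linearly with z (the slice at the apex is degenerate and omitted).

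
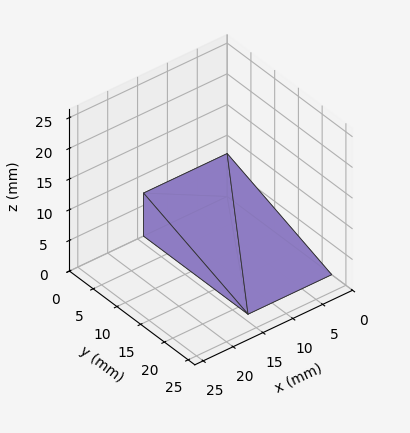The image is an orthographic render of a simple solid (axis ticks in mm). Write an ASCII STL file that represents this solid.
Reading the render: the shape is a wedge (ramp): 14 × 22 mm base, rising to 7 mm along the y=0 edge and sloping linearly to z=0 at y=22 (dimensions read to the nearest mm from the axis ticks). For the STL, each face is triangulated and given an outward normal.

solid part
  facet normal 0.0000 0.0000 -1.0000
    outer loop
      vertex 14.000 22.000 0.000
      vertex 14.000 0.000 0.000
      vertex 0.000 0.000 0.000
    endloop
  endfacet
  facet normal 0.0000 0.0000 -1.0000
    outer loop
      vertex 0.000 22.000 0.000
      vertex 14.000 22.000 0.000
      vertex 0.000 0.000 0.000
    endloop
  endfacet
  facet normal 0.0000 -1.0000 0.0000
    outer loop
      vertex 0.000 0.000 0.000
      vertex 14.000 0.000 0.000
      vertex 14.000 0.000 7.000
    endloop
  endfacet
  facet normal 0.0000 -1.0000 0.0000
    outer loop
      vertex 0.000 0.000 0.000
      vertex 14.000 0.000 7.000
      vertex 0.000 0.000 7.000
    endloop
  endfacet
  facet normal 0.0000 0.3032 0.9529
    outer loop
      vertex 0.000 0.000 7.000
      vertex 14.000 0.000 7.000
      vertex 14.000 22.000 0.000
    endloop
  endfacet
  facet normal 0.0000 0.3032 0.9529
    outer loop
      vertex 0.000 0.000 7.000
      vertex 14.000 22.000 0.000
      vertex 0.000 22.000 0.000
    endloop
  endfacet
  facet normal -1.0000 0.0000 0.0000
    outer loop
      vertex 0.000 0.000 7.000
      vertex 0.000 22.000 0.000
      vertex 0.000 0.000 0.000
    endloop
  endfacet
  facet normal 1.0000 0.0000 0.0000
    outer loop
      vertex 14.000 0.000 0.000
      vertex 14.000 22.000 0.000
      vertex 14.000 0.000 7.000
    endloop
  endfacet
endsolid part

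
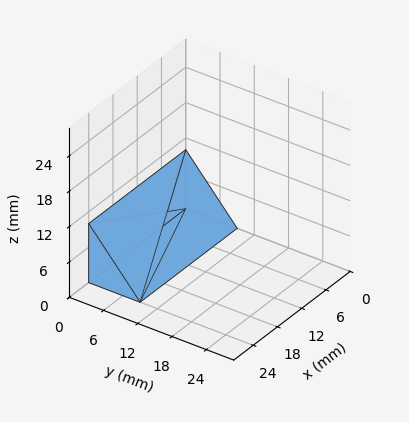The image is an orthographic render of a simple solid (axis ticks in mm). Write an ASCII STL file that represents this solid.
Reading the render: the shape is a wedge (ramp): 24 × 9 mm base, rising to 10 mm along the y=0 edge and sloping linearly to z=0 at y=9 (dimensions read to the nearest mm from the axis ticks). For the STL, each face is triangulated and given an outward normal.

solid part
  facet normal 0.0000 0.0000 -1.0000
    outer loop
      vertex 24.00 9.00 0.00
      vertex 24.00 0.00 0.00
      vertex 0.00 0.00 0.00
    endloop
  endfacet
  facet normal 0.0000 0.0000 -1.0000
    outer loop
      vertex 0.00 9.00 0.00
      vertex 24.00 9.00 0.00
      vertex 0.00 0.00 0.00
    endloop
  endfacet
  facet normal 0.0000 -1.0000 0.0000
    outer loop
      vertex 0.00 0.00 0.00
      vertex 24.00 0.00 0.00
      vertex 24.00 0.00 10.00
    endloop
  endfacet
  facet normal 0.0000 -1.0000 0.0000
    outer loop
      vertex 0.00 0.00 0.00
      vertex 24.00 0.00 10.00
      vertex 0.00 0.00 10.00
    endloop
  endfacet
  facet normal 0.0000 0.7433 0.6690
    outer loop
      vertex 0.00 0.00 10.00
      vertex 24.00 0.00 10.00
      vertex 24.00 9.00 0.00
    endloop
  endfacet
  facet normal 0.0000 0.7433 0.6690
    outer loop
      vertex 0.00 0.00 10.00
      vertex 24.00 9.00 0.00
      vertex 0.00 9.00 0.00
    endloop
  endfacet
  facet normal -1.0000 0.0000 0.0000
    outer loop
      vertex 0.00 0.00 10.00
      vertex 0.00 9.00 0.00
      vertex 0.00 0.00 0.00
    endloop
  endfacet
  facet normal 1.0000 0.0000 0.0000
    outer loop
      vertex 24.00 0.00 0.00
      vertex 24.00 9.00 0.00
      vertex 24.00 0.00 10.00
    endloop
  endfacet
endsolid part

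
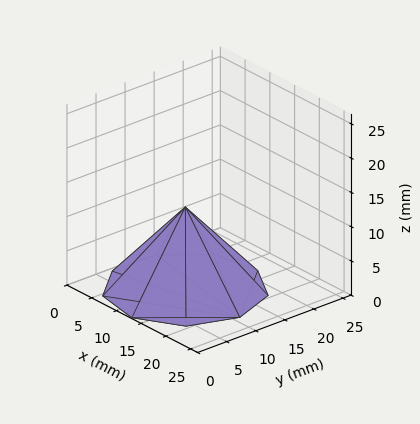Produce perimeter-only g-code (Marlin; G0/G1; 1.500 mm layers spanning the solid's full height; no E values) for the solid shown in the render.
Reading the render: the shape is a regular 9-sided pyramid, base circumscribed radius ≈ 11 mm, apex at z ≈ 12 mm (dimensions read to the nearest mm from the axis ticks). For the g-code, the solid's height is divided into equal slices at the stated Δz and each level perimeter traced with G1 moves after a G0 lift.

; perimeter-only toolpath
G21 ; units = mm
G90 ; absolute positioning
G28 ; home
; layer 1
G0 Z1.500
G0 X20.625 Y11.000
G1 X18.373 Y17.187
G1 X12.671 Y20.479
G1 X6.188 Y19.335
G1 X1.955 Y14.292
G1 X1.955 Y7.708
G1 X6.188 Y2.665
G1 X12.671 Y1.521
G1 X18.373 Y4.813
G1 X20.625 Y11.000
; layer 2
G0 Z3.000
G0 X19.250 Y11.000
G1 X17.319 Y16.303
G1 X12.433 Y19.125
G1 X6.875 Y18.145
G1 X3.247 Y13.822
G1 X3.247 Y8.178
G1 X6.875 Y3.856
G1 X12.433 Y2.875
G1 X17.319 Y5.697
G1 X19.250 Y11.000
; layer 3
G0 Z4.500
G0 X17.875 Y11.000
G1 X16.266 Y15.419
G1 X12.194 Y17.771
G1 X7.562 Y16.954
G1 X4.539 Y13.351
G1 X4.539 Y8.649
G1 X7.562 Y5.046
G1 X12.194 Y4.229
G1 X16.266 Y6.581
G1 X17.875 Y11.000
; layer 4
G0 Z6.000
G0 X16.500 Y11.000
G1 X15.213 Y14.536
G1 X11.955 Y16.416
G1 X8.250 Y15.763
G1 X5.832 Y12.881
G1 X5.832 Y9.119
G1 X8.250 Y6.237
G1 X11.955 Y5.583
G1 X15.213 Y7.465
G1 X16.500 Y11.000
; layer 5
G0 Z7.500
G0 X15.125 Y11.000
G1 X14.160 Y13.652
G1 X11.716 Y15.062
G1 X8.938 Y14.572
G1 X7.124 Y12.411
G1 X7.124 Y9.589
G1 X8.938 Y7.428
G1 X11.716 Y6.938
G1 X14.160 Y8.348
G1 X15.125 Y11.000
; layer 6
G0 Z9.000
G0 X13.750 Y11.000
G1 X13.107 Y12.768
G1 X11.477 Y13.708
G1 X9.625 Y13.381
G1 X8.416 Y11.941
G1 X8.416 Y10.059
G1 X9.625 Y8.618
G1 X11.477 Y8.292
G1 X13.107 Y9.232
G1 X13.750 Y11.000
; layer 7
G0 Z10.500
G0 X12.375 Y11.000
G1 X12.053 Y11.884
G1 X11.239 Y12.354
G1 X10.312 Y12.191
G1 X9.708 Y11.470
G1 X9.708 Y10.530
G1 X10.312 Y9.809
G1 X11.239 Y9.646
G1 X12.053 Y10.116
G1 X12.375 Y11.000
M2 ; end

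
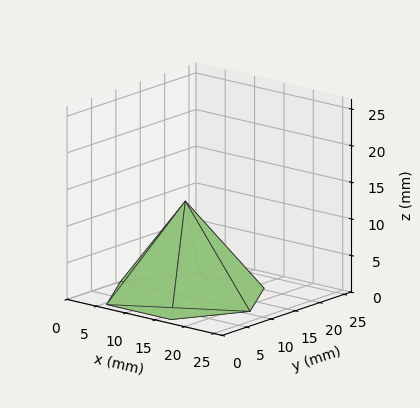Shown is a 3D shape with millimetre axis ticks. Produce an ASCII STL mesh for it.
Reading the render: the shape is a regular 6-sided pyramid, base circumscribed radius ≈ 11 mm, apex at z ≈ 13 mm (dimensions read to the nearest mm from the axis ticks). For the STL, each face is triangulated and given an outward normal.

solid part
  facet normal 0.0000 0.0000 -1.0000
    outer loop
      vertex 5.500 20.526 0.000
      vertex 16.500 20.526 0.000
      vertex 22.000 11.000 0.000
    endloop
  endfacet
  facet normal 0.0000 0.0000 -1.0000
    outer loop
      vertex 0.000 11.000 0.000
      vertex 5.500 20.526 0.000
      vertex 22.000 11.000 0.000
    endloop
  endfacet
  facet normal 0.0000 0.0000 -1.0000
    outer loop
      vertex 5.500 1.474 0.000
      vertex 0.000 11.000 0.000
      vertex 22.000 11.000 0.000
    endloop
  endfacet
  facet normal 0.0000 0.0000 -1.0000
    outer loop
      vertex 16.500 1.474 0.000
      vertex 5.500 1.474 0.000
      vertex 22.000 11.000 0.000
    endloop
  endfacet
  facet normal 0.6985 0.4033 0.5911
    outer loop
      vertex 22.000 11.000 0.000
      vertex 16.500 20.526 0.000
      vertex 11.000 11.000 13.000
    endloop
  endfacet
  facet normal 0.0000 0.8066 0.5911
    outer loop
      vertex 16.500 20.526 0.000
      vertex 5.500 20.526 0.000
      vertex 11.000 11.000 13.000
    endloop
  endfacet
  facet normal -0.6985 0.4033 0.5911
    outer loop
      vertex 5.500 20.526 0.000
      vertex 0.000 11.000 0.000
      vertex 11.000 11.000 13.000
    endloop
  endfacet
  facet normal -0.6985 -0.4033 0.5911
    outer loop
      vertex 0.000 11.000 0.000
      vertex 5.500 1.474 0.000
      vertex 11.000 11.000 13.000
    endloop
  endfacet
  facet normal 0.0000 -0.8066 0.5911
    outer loop
      vertex 5.500 1.474 0.000
      vertex 16.500 1.474 0.000
      vertex 11.000 11.000 13.000
    endloop
  endfacet
  facet normal 0.6985 -0.4033 0.5911
    outer loop
      vertex 16.500 1.474 0.000
      vertex 22.000 11.000 0.000
      vertex 11.000 11.000 13.000
    endloop
  endfacet
endsolid part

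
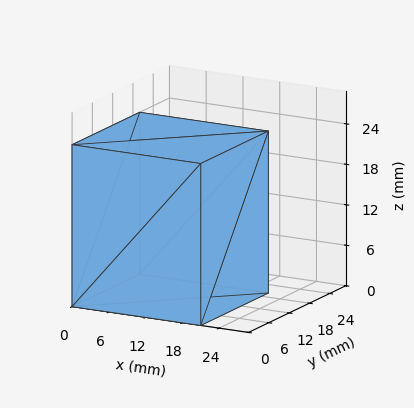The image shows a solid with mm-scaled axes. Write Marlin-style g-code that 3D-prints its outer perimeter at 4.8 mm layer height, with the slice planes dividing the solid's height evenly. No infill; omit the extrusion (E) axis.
Reading the render: the shape is a rectangular box, roughly 21 × 20 mm footprint and 24 mm tall (dimensions read to the nearest mm from the axis ticks). For the g-code, the solid's height is divided into equal slices at the stated Δz and each level perimeter traced with G1 moves after a G0 lift.

; perimeter-only toolpath
G21 ; units = mm
G90 ; absolute positioning
G28 ; home
; layer 1
G0 Z4.8
G0 X0.0 Y0.0
G1 X21.0 Y0.0
G1 X21.0 Y20.0
G1 X0.0 Y20.0
G1 X0.0 Y0.0
; layer 2
G0 Z9.6
G0 X0.0 Y0.0
G1 X21.0 Y0.0
G1 X21.0 Y20.0
G1 X0.0 Y20.0
G1 X0.0 Y0.0
; layer 3
G0 Z14.4
G0 X0.0 Y0.0
G1 X21.0 Y0.0
G1 X21.0 Y20.0
G1 X0.0 Y20.0
G1 X0.0 Y0.0
; layer 4
G0 Z19.2
G0 X0.0 Y0.0
G1 X21.0 Y0.0
G1 X21.0 Y20.0
G1 X0.0 Y20.0
G1 X0.0 Y0.0
; layer 5
G0 Z24.0
G0 X0.0 Y0.0
G1 X21.0 Y0.0
G1 X21.0 Y20.0
G1 X0.0 Y20.0
G1 X0.0 Y0.0
M2 ; end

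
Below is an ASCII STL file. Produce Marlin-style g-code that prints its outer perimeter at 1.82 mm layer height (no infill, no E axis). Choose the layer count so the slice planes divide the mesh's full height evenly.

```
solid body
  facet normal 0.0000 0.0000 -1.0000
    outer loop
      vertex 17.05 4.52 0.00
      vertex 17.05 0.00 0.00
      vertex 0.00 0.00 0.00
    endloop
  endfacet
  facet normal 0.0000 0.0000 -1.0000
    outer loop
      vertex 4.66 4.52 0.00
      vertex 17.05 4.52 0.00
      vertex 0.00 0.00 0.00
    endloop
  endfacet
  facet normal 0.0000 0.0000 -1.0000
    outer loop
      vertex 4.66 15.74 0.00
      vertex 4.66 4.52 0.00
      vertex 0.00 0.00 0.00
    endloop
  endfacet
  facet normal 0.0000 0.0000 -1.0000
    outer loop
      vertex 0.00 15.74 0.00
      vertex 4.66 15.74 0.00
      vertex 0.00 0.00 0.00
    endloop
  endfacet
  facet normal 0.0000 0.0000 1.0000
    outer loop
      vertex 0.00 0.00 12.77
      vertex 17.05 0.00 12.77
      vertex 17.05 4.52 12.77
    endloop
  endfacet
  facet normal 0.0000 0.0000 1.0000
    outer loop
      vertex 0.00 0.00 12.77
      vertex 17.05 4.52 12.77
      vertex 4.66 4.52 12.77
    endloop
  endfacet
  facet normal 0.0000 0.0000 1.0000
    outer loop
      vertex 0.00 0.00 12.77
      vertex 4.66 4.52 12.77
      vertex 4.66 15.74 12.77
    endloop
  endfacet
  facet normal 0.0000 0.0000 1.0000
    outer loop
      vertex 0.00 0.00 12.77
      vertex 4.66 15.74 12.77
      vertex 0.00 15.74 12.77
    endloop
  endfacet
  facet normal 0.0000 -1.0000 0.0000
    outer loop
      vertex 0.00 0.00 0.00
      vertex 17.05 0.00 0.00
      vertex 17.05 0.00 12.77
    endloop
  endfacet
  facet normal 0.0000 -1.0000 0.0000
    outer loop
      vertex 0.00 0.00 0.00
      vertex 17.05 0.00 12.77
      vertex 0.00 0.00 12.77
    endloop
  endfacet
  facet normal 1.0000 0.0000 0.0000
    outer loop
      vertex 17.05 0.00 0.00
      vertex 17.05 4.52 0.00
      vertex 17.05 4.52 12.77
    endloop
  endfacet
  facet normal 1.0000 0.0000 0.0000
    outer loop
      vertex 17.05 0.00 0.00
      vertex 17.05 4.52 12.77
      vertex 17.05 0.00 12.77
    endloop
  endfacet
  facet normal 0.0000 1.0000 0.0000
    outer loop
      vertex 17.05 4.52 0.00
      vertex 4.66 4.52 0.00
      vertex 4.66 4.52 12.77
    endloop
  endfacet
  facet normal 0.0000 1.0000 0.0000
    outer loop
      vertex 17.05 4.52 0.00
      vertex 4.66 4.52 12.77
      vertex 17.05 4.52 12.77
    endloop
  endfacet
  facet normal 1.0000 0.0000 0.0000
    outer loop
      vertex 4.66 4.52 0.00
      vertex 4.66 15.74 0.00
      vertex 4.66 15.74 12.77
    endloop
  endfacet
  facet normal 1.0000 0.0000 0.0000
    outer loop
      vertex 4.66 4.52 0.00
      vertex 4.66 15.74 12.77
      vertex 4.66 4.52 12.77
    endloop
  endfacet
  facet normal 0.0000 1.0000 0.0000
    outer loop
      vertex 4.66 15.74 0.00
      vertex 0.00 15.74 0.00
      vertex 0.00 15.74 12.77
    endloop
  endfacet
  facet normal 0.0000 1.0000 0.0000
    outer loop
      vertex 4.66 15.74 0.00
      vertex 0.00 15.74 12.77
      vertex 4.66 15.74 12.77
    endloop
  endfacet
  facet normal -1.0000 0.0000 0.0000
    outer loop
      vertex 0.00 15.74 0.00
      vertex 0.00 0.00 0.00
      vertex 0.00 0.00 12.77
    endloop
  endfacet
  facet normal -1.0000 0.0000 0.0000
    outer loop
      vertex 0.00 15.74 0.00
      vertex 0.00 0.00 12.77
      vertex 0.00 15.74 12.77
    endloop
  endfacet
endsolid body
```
; perimeter-only toolpath
G21 ; units = mm
G90 ; absolute positioning
G28 ; home
; layer 1
G0 Z1.82
G0 X0.00 Y0.00
G1 X17.05 Y0.00
G1 X17.05 Y4.52
G1 X4.66 Y4.52
G1 X4.66 Y15.74
G1 X0.00 Y15.74
G1 X0.00 Y0.00
; layer 2
G0 Z3.65
G0 X0.00 Y0.00
G1 X17.05 Y0.00
G1 X17.05 Y4.52
G1 X4.66 Y4.52
G1 X4.66 Y15.74
G1 X0.00 Y15.74
G1 X0.00 Y0.00
; layer 3
G0 Z5.47
G0 X0.00 Y0.00
G1 X17.05 Y0.00
G1 X17.05 Y4.52
G1 X4.66 Y4.52
G1 X4.66 Y15.74
G1 X0.00 Y15.74
G1 X0.00 Y0.00
; layer 4
G0 Z7.30
G0 X0.00 Y0.00
G1 X17.05 Y0.00
G1 X17.05 Y4.52
G1 X4.66 Y4.52
G1 X4.66 Y15.74
G1 X0.00 Y15.74
G1 X0.00 Y0.00
; layer 5
G0 Z9.12
G0 X0.00 Y0.00
G1 X17.05 Y0.00
G1 X17.05 Y4.52
G1 X4.66 Y4.52
G1 X4.66 Y15.74
G1 X0.00 Y15.74
G1 X0.00 Y0.00
; layer 6
G0 Z10.95
G0 X0.00 Y0.00
G1 X17.05 Y0.00
G1 X17.05 Y4.52
G1 X4.66 Y4.52
G1 X4.66 Y15.74
G1 X0.00 Y15.74
G1 X0.00 Y0.00
; layer 7
G0 Z12.77
G0 X0.00 Y0.00
G1 X17.05 Y0.00
G1 X17.05 Y4.52
G1 X4.66 Y4.52
G1 X4.66 Y15.74
G1 X0.00 Y15.74
G1 X0.00 Y0.00
M2 ; end

The solid is an L-shaped prism: outer 17.1 × 15.7 mm, arm thicknesses ≈ 4.52 mm (horizontal) and 4.66 mm (vertical), extruded 12.8 mm in z. Slicing at Δz = 1.82 mm — 7 equal slices spanning the solid's height, so layer i sits at z = i·h/7 — gives 7 non-empty perimeters. Each is a 6-segment closed polygon; G0 lifts to the layer z and rapids to the start vertex, then G1 traces the edges.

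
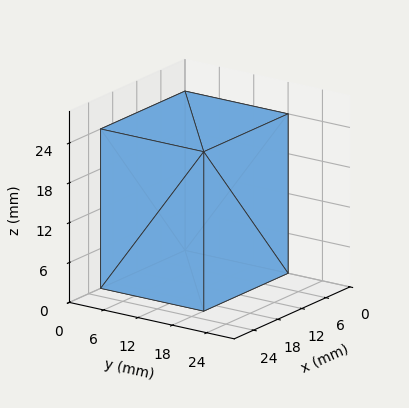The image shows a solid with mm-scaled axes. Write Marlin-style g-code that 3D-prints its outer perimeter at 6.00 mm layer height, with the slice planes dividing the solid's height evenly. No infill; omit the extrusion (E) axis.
Reading the render: the shape is a rectangular box, roughly 21 × 18 mm footprint and 24 mm tall (dimensions read to the nearest mm from the axis ticks). For the g-code, the solid's height is divided into equal slices at the stated Δz and each level perimeter traced with G1 moves after a G0 lift.

; perimeter-only toolpath
G21 ; units = mm
G90 ; absolute positioning
G28 ; home
; layer 1
G0 Z6.00
G0 X0.00 Y0.00
G1 X21.00 Y0.00
G1 X21.00 Y18.00
G1 X0.00 Y18.00
G1 X0.00 Y0.00
; layer 2
G0 Z12.00
G0 X0.00 Y0.00
G1 X21.00 Y0.00
G1 X21.00 Y18.00
G1 X0.00 Y18.00
G1 X0.00 Y0.00
; layer 3
G0 Z18.00
G0 X0.00 Y0.00
G1 X21.00 Y0.00
G1 X21.00 Y18.00
G1 X0.00 Y18.00
G1 X0.00 Y0.00
; layer 4
G0 Z24.00
G0 X0.00 Y0.00
G1 X21.00 Y0.00
G1 X21.00 Y18.00
G1 X0.00 Y18.00
G1 X0.00 Y0.00
M2 ; end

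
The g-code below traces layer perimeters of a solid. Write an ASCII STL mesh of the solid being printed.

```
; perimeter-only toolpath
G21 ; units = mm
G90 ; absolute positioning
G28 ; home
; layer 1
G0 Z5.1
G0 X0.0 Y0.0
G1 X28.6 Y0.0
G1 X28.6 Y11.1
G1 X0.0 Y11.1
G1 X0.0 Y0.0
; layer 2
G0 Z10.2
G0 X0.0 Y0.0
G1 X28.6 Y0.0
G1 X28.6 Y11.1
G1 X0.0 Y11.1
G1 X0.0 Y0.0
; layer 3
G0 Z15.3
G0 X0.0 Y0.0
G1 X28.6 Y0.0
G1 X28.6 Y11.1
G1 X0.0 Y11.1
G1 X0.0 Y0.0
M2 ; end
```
solid part
  facet normal 0.0000 0.0000 -1.0000
    outer loop
      vertex 28.6 11.1 0.0
      vertex 28.6 0.0 0.0
      vertex 0.0 0.0 0.0
    endloop
  endfacet
  facet normal 0.0000 0.0000 -1.0000
    outer loop
      vertex 0.0 11.1 0.0
      vertex 28.6 11.1 0.0
      vertex 0.0 0.0 0.0
    endloop
  endfacet
  facet normal 0.0000 0.0000 1.0000
    outer loop
      vertex 0.0 0.0 15.3
      vertex 28.6 0.0 15.3
      vertex 28.6 11.1 15.3
    endloop
  endfacet
  facet normal 0.0000 0.0000 1.0000
    outer loop
      vertex 0.0 0.0 15.3
      vertex 28.6 11.1 15.3
      vertex 0.0 11.1 15.3
    endloop
  endfacet
  facet normal 0.0000 -1.0000 0.0000
    outer loop
      vertex 0.0 0.0 0.0
      vertex 28.6 0.0 0.0
      vertex 28.6 0.0 15.3
    endloop
  endfacet
  facet normal 0.0000 -1.0000 0.0000
    outer loop
      vertex 0.0 0.0 0.0
      vertex 28.6 0.0 15.3
      vertex 0.0 0.0 15.3
    endloop
  endfacet
  facet normal 0.0000 1.0000 0.0000
    outer loop
      vertex 28.6 11.1 15.3
      vertex 28.6 11.1 0.0
      vertex 0.0 11.1 0.0
    endloop
  endfacet
  facet normal 0.0000 1.0000 0.0000
    outer loop
      vertex 0.0 11.1 15.3
      vertex 28.6 11.1 15.3
      vertex 0.0 11.1 0.0
    endloop
  endfacet
  facet normal -1.0000 0.0000 0.0000
    outer loop
      vertex 0.0 11.1 15.3
      vertex 0.0 11.1 0.0
      vertex 0.0 0.0 0.0
    endloop
  endfacet
  facet normal -1.0000 0.0000 0.0000
    outer loop
      vertex 0.0 0.0 15.3
      vertex 0.0 11.1 15.3
      vertex 0.0 0.0 0.0
    endloop
  endfacet
  facet normal 1.0000 0.0000 0.0000
    outer loop
      vertex 28.6 0.0 0.0
      vertex 28.6 11.1 0.0
      vertex 28.6 11.1 15.3
    endloop
  endfacet
  facet normal 1.0000 0.0000 0.0000
    outer loop
      vertex 28.6 0.0 0.0
      vertex 28.6 11.1 15.3
      vertex 28.6 0.0 15.3
    endloop
  endfacet
endsolid part

The G0 Z moves step by Δz≈5.1 mm. Every layer's G1 loop is the same polygon, so the solid is a straight extrusion of it from z=0 to z≈15.3. Closing with flat bottom and top caps and triangulating gives 12 facets — a rectangular box, roughly 28.6 × 11.1 mm footprint and 15.3 mm tall.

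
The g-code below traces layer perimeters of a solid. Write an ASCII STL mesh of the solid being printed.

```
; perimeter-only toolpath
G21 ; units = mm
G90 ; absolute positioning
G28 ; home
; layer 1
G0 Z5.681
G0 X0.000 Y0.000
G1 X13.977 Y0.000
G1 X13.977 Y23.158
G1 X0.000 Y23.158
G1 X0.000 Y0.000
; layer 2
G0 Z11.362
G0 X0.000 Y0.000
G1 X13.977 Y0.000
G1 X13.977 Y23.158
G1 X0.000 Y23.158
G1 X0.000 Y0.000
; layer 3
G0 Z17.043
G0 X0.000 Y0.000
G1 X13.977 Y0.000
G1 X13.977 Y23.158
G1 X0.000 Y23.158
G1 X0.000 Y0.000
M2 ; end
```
solid part
  facet normal 0.0000 0.0000 -1.0000
    outer loop
      vertex 13.977 23.158 0.000
      vertex 13.977 0.000 0.000
      vertex 0.000 0.000 0.000
    endloop
  endfacet
  facet normal 0.0000 0.0000 -1.0000
    outer loop
      vertex 0.000 23.158 0.000
      vertex 13.977 23.158 0.000
      vertex 0.000 0.000 0.000
    endloop
  endfacet
  facet normal 0.0000 0.0000 1.0000
    outer loop
      vertex 0.000 0.000 17.043
      vertex 13.977 0.000 17.043
      vertex 13.977 23.158 17.043
    endloop
  endfacet
  facet normal 0.0000 0.0000 1.0000
    outer loop
      vertex 0.000 0.000 17.043
      vertex 13.977 23.158 17.043
      vertex 0.000 23.158 17.043
    endloop
  endfacet
  facet normal 0.0000 -1.0000 0.0000
    outer loop
      vertex 0.000 0.000 0.000
      vertex 13.977 0.000 0.000
      vertex 13.977 0.000 17.043
    endloop
  endfacet
  facet normal 0.0000 -1.0000 0.0000
    outer loop
      vertex 0.000 0.000 0.000
      vertex 13.977 0.000 17.043
      vertex 0.000 0.000 17.043
    endloop
  endfacet
  facet normal 0.0000 1.0000 0.0000
    outer loop
      vertex 13.977 23.158 17.043
      vertex 13.977 23.158 0.000
      vertex 0.000 23.158 0.000
    endloop
  endfacet
  facet normal 0.0000 1.0000 0.0000
    outer loop
      vertex 0.000 23.158 17.043
      vertex 13.977 23.158 17.043
      vertex 0.000 23.158 0.000
    endloop
  endfacet
  facet normal -1.0000 0.0000 0.0000
    outer loop
      vertex 0.000 23.158 17.043
      vertex 0.000 23.158 0.000
      vertex 0.000 0.000 0.000
    endloop
  endfacet
  facet normal -1.0000 0.0000 0.0000
    outer loop
      vertex 0.000 0.000 17.043
      vertex 0.000 23.158 17.043
      vertex 0.000 0.000 0.000
    endloop
  endfacet
  facet normal 1.0000 0.0000 0.0000
    outer loop
      vertex 13.977 0.000 0.000
      vertex 13.977 23.158 0.000
      vertex 13.977 23.158 17.043
    endloop
  endfacet
  facet normal 1.0000 0.0000 0.0000
    outer loop
      vertex 13.977 0.000 0.000
      vertex 13.977 23.158 17.043
      vertex 13.977 0.000 17.043
    endloop
  endfacet
endsolid part

The G0 Z moves step by Δz≈5.681 mm. Every layer's G1 loop is the same polygon, so the solid is a straight extrusion of it from z=0 to z≈17. Closing with flat bottom and top caps and triangulating gives 12 facets — a rectangular box, roughly 14 × 23.2 mm footprint and 17 mm tall.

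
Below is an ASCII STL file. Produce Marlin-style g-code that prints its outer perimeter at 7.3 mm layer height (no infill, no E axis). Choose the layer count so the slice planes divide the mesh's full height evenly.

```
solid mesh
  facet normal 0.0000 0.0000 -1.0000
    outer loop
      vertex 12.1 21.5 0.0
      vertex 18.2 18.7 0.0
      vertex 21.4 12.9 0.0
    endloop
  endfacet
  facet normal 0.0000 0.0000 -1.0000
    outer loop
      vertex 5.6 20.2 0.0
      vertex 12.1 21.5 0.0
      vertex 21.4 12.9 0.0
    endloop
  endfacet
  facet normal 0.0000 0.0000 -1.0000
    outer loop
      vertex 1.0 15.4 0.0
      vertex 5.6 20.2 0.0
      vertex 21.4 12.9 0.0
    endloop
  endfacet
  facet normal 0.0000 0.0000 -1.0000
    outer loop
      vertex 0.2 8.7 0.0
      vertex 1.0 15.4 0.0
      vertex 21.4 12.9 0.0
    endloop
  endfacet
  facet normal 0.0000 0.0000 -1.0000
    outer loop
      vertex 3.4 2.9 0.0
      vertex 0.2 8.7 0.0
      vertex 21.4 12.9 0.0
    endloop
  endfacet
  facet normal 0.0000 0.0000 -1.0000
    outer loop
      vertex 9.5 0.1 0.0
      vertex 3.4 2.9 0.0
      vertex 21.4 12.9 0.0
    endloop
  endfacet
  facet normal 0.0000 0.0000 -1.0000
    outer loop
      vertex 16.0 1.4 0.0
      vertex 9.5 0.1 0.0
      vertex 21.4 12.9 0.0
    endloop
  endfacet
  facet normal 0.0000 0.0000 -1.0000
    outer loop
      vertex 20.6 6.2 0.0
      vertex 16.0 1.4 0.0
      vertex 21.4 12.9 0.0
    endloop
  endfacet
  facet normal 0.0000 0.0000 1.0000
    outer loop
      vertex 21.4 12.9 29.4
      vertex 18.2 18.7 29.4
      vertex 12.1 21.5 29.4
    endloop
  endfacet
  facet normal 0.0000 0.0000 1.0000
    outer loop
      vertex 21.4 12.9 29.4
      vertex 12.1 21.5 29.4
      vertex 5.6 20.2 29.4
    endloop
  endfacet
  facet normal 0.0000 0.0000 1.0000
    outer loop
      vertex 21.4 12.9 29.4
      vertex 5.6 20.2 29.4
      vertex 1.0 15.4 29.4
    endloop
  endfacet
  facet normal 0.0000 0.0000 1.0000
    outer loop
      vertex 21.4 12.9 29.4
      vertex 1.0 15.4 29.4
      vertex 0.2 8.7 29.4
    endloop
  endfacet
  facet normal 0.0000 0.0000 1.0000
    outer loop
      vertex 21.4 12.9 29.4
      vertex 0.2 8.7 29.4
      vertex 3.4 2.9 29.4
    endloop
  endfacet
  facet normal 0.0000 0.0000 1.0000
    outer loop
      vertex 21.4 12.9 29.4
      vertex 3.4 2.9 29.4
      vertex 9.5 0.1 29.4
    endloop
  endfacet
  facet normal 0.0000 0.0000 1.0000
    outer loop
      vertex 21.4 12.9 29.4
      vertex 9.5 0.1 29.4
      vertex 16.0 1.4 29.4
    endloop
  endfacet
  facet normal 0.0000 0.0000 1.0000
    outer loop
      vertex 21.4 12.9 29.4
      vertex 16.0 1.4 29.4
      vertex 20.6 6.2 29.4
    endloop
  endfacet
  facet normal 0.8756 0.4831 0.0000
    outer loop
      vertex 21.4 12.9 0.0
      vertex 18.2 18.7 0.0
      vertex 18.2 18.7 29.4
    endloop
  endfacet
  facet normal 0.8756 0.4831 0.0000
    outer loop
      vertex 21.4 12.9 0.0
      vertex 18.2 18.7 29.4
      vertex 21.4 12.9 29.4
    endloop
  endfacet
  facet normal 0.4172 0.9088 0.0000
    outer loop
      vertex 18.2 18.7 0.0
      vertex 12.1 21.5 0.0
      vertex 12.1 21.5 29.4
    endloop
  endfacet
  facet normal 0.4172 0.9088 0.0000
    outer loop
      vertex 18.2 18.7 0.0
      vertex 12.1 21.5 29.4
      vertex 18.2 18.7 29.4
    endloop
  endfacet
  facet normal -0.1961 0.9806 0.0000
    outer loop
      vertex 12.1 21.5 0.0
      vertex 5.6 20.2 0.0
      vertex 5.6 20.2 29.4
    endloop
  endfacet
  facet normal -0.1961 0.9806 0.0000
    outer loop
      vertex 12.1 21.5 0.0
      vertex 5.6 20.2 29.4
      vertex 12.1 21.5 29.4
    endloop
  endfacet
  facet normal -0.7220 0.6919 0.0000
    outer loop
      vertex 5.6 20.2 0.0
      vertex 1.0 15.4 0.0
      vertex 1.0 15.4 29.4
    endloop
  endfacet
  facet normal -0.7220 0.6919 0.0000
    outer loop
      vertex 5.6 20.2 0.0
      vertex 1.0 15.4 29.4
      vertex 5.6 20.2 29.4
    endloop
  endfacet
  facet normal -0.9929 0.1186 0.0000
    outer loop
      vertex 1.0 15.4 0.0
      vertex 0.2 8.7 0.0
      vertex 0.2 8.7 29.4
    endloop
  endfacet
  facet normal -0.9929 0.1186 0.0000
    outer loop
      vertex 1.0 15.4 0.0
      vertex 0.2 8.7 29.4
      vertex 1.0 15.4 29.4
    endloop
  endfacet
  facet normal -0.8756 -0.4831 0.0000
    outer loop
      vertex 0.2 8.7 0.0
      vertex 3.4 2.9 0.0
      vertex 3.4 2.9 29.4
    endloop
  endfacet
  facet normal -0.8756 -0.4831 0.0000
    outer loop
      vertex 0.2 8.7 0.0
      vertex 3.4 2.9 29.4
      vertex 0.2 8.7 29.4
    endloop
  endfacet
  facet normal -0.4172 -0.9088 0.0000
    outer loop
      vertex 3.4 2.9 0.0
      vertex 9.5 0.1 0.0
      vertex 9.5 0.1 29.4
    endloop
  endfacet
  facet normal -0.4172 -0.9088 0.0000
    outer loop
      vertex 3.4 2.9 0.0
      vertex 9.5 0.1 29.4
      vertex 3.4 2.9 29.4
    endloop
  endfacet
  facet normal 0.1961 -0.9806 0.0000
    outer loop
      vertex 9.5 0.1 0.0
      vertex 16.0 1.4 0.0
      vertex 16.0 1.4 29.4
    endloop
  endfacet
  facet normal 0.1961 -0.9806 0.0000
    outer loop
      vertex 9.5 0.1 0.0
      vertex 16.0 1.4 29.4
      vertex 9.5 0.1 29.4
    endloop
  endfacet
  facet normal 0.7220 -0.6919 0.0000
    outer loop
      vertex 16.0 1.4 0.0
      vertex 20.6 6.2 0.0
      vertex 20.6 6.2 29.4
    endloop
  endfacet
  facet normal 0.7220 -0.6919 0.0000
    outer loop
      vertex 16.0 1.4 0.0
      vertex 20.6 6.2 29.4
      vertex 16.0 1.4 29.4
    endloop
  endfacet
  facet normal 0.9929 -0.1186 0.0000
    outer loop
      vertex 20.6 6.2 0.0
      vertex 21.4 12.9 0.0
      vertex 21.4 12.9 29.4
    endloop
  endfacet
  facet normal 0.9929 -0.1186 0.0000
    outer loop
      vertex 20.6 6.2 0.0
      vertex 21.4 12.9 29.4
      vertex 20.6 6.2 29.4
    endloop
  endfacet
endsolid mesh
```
; perimeter-only toolpath
G21 ; units = mm
G90 ; absolute positioning
G28 ; home
; layer 1
G0 Z7.3
G0 X21.4 Y12.9
G1 X18.2 Y18.7
G1 X12.1 Y21.5
G1 X5.6 Y20.2
G1 X1.0 Y15.4
G1 X0.2 Y8.7
G1 X3.4 Y2.9
G1 X9.5 Y0.1
G1 X16.0 Y1.4
G1 X20.6 Y6.2
G1 X21.4 Y12.9
; layer 2
G0 Z14.7
G0 X21.4 Y12.9
G1 X18.2 Y18.7
G1 X12.1 Y21.5
G1 X5.6 Y20.2
G1 X1.0 Y15.4
G1 X0.2 Y8.7
G1 X3.4 Y2.9
G1 X9.5 Y0.1
G1 X16.0 Y1.4
G1 X20.6 Y6.2
G1 X21.4 Y12.9
; layer 3
G0 Z22.0
G0 X21.4 Y12.9
G1 X18.2 Y18.7
G1 X12.1 Y21.5
G1 X5.6 Y20.2
G1 X1.0 Y15.4
G1 X0.2 Y8.7
G1 X3.4 Y2.9
G1 X9.5 Y0.1
G1 X16.0 Y1.4
G1 X20.6 Y6.2
G1 X21.4 Y12.9
; layer 4
G0 Z29.4
G0 X21.4 Y12.9
G1 X18.2 Y18.7
G1 X12.1 Y21.5
G1 X5.6 Y20.2
G1 X1.0 Y15.4
G1 X0.2 Y8.7
G1 X3.4 Y2.9
G1 X9.5 Y0.1
G1 X16.0 Y1.4
G1 X20.6 Y6.2
G1 X21.4 Y12.9
M2 ; end

The solid is a regular 10-sided prism (a cylinder approximated with 10 flat sides), circumscribed radius ≈ 10.8 mm, height ≈ 29.4 mm. Slicing at Δz = 7.3 mm — 4 equal slices spanning the solid's height, so layer i sits at z = i·h/4 — gives 4 non-empty perimeters. Each is a 10-segment closed polygon; G0 lifts to the layer z and rapids to the start vertex, then G1 traces the edges.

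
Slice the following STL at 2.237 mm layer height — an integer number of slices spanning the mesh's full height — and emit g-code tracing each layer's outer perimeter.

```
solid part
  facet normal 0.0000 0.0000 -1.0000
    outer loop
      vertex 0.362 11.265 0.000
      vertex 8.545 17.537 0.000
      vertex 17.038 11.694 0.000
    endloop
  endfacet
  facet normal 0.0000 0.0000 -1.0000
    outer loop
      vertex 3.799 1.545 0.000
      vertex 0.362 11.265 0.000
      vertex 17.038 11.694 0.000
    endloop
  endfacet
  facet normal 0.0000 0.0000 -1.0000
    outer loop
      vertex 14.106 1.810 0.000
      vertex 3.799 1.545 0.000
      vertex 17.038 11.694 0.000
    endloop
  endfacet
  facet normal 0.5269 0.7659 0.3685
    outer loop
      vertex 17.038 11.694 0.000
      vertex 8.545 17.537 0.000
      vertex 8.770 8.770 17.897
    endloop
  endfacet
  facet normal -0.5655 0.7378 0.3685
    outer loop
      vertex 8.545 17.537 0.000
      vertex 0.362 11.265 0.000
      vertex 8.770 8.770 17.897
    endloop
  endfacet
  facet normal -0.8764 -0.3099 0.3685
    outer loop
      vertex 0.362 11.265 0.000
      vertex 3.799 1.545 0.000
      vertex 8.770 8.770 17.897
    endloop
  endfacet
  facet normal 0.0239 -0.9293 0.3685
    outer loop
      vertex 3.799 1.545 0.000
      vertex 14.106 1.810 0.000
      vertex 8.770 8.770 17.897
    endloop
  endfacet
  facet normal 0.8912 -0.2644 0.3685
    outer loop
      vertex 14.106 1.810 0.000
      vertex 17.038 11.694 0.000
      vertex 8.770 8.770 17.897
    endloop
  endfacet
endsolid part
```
; perimeter-only toolpath
G21 ; units = mm
G90 ; absolute positioning
G28 ; home
; layer 1
G0 Z2.237
G0 X16.005 Y11.329
G1 X8.573 Y16.441
G1 X1.413 Y10.953
G1 X4.420 Y2.448
G1 X13.439 Y2.680
G1 X16.005 Y11.329
; layer 2
G0 Z4.474
G0 X14.971 Y10.963
G1 X8.601 Y15.345
G1 X2.464 Y10.641
G1 X5.042 Y3.351
G1 X12.772 Y3.550
G1 X14.971 Y10.963
; layer 3
G0 Z6.711
G0 X13.938 Y10.598
G1 X8.629 Y14.249
G1 X3.515 Y10.329
G1 X5.663 Y4.254
G1 X12.105 Y4.420
G1 X13.938 Y10.598
; layer 4
G0 Z8.948
G0 X12.904 Y10.232
G1 X8.657 Y13.153
G1 X4.566 Y10.018
G1 X6.284 Y5.157
G1 X11.438 Y5.290
G1 X12.904 Y10.232
; layer 5
G0 Z11.186
G0 X11.870 Y9.866
G1 X8.686 Y12.058
G1 X5.617 Y9.706
G1 X6.906 Y6.061
G1 X10.771 Y6.160
G1 X11.870 Y9.866
; layer 6
G0 Z13.423
G0 X10.837 Y9.501
G1 X8.714 Y10.962
G1 X6.668 Y9.394
G1 X7.527 Y6.964
G1 X10.104 Y7.030
G1 X10.837 Y9.501
; layer 7
G0 Z15.660
G0 X9.803 Y9.136
G1 X8.742 Y9.866
G1 X7.719 Y9.082
G1 X8.149 Y7.867
G1 X9.437 Y7.900
G1 X9.803 Y9.136
M2 ; end

The solid is a regular 5-sided pyramid, base circumscribed radius ≈ 8.77 mm, apex at z ≈ 17.9 mm. Slicing at Δz = 2.237 mm — 8 equal slices spanning the solid's height, so layer i sits at z = i·h/8 — gives 7 non-empty perimeters. Each is a 5-segment closed polygon; G0 lifts to the layer z and rapids to the start vertex, then G1 traces the edges. The cross-section shrinks linearly with z (the slice at the apex is degenerate and omitted).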